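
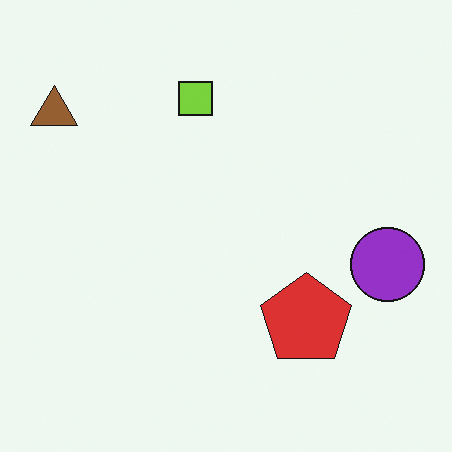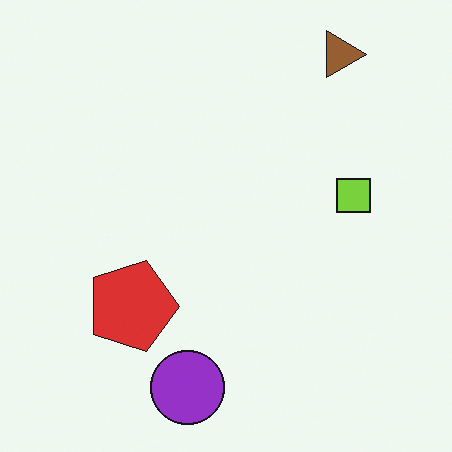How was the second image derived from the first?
The transformation is: rotated 90° clockwise.

The brown triangle sits in the top-left of the first image and the top-right of the second — consistent with a whole-image 90° clockwise rotation.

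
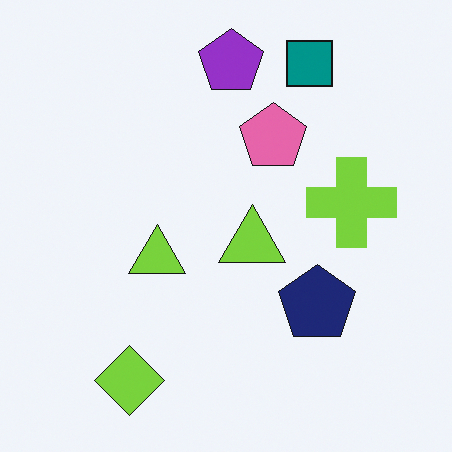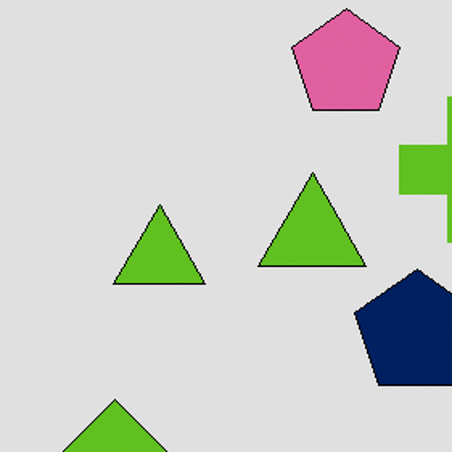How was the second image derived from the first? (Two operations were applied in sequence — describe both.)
The transformation is: posterized to a reduced palette, then cropped to a modestly smaller region and rescaled.

Each flat color has snapped to a coarser quantized level — most visibly, the near-white background has dropped to a flat grey. The visible shapes are larger and the field of view is narrower; shapes near the original edges may be partly or wholly outside the frame — a crop-and-rescale.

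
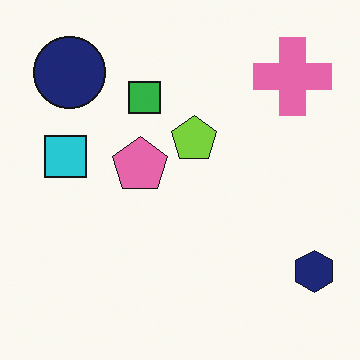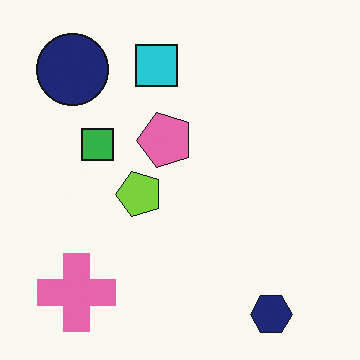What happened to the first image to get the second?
The image was transposed (reflected across the top-left ↔ bottom-right diagonal).

Shapes have swapped their row and column positions — what was in the top-right is now in the bottom-left — a diagonal reflection.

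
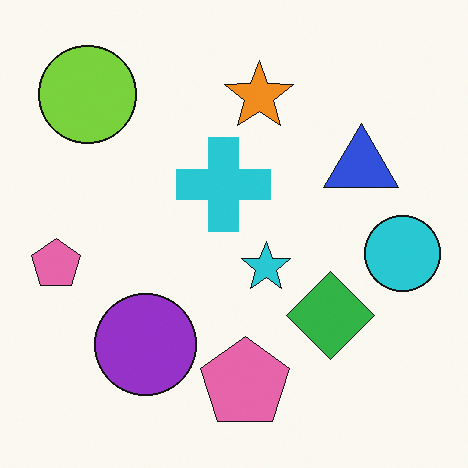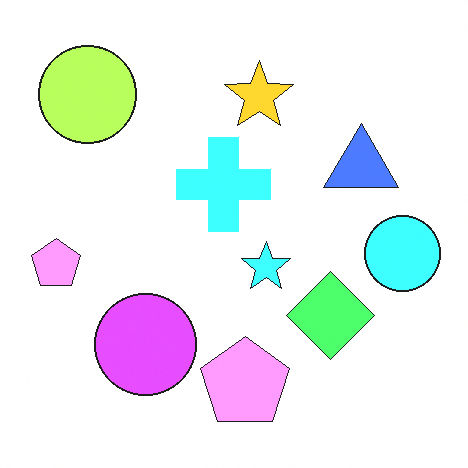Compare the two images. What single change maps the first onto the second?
The transformation is: substantially brightened.

Every pixel — background and shapes alike — is uniformly brightened.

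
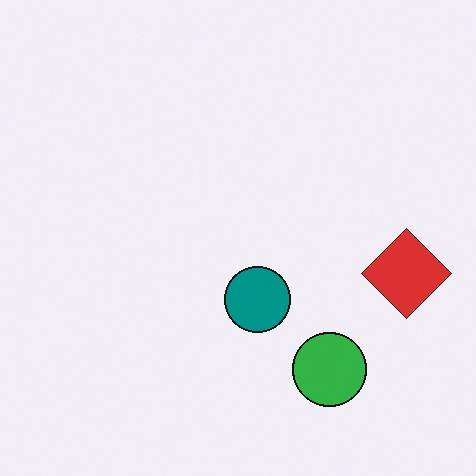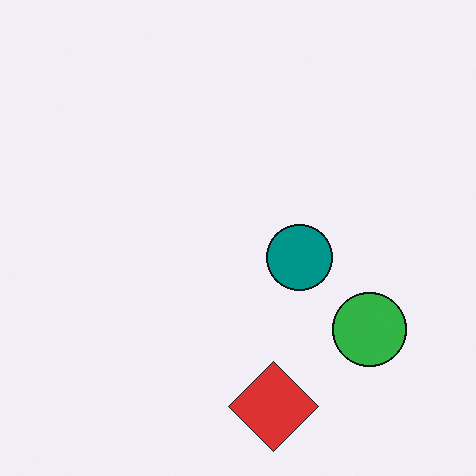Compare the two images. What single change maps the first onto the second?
The image was transposed (reflected across the top-left ↔ bottom-right diagonal).

Shapes have swapped their row and column positions — what was in the top-right is now in the bottom-left — a diagonal reflection.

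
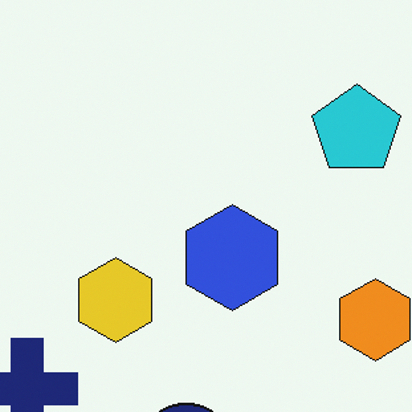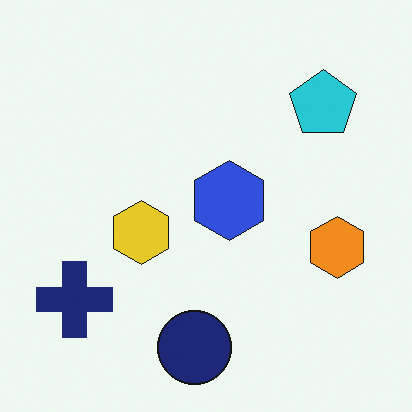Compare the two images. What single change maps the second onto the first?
Cropped slightly and scaled back up.

The visible shapes are larger and the field of view is narrower; shapes near the original edges may be partly or wholly outside the frame — a crop-and-rescale.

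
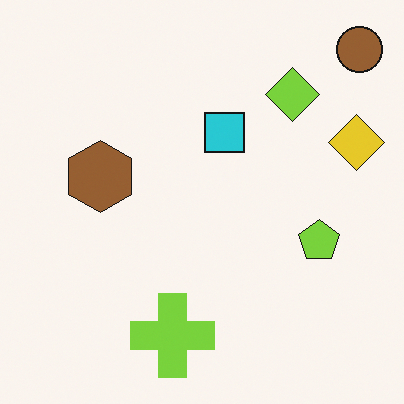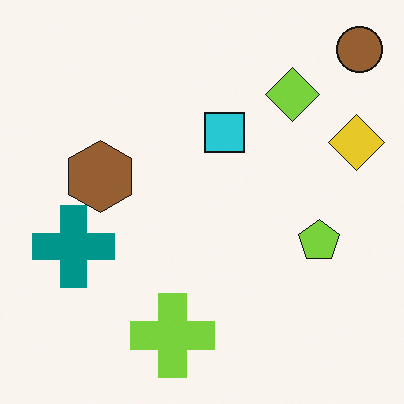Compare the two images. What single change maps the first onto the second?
The second image is the first overlaid with an additional teal cross.

A teal cross appears in the second image that is absent from the first.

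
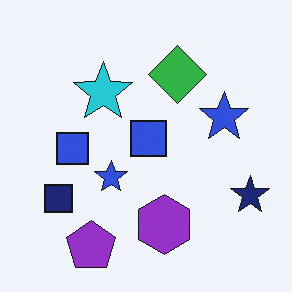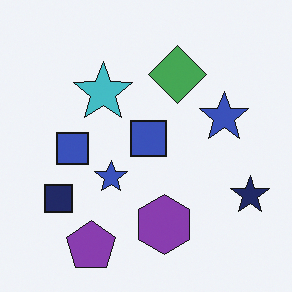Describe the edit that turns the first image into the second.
The transformation is: slightly desaturated.

All colors are more muted and greyish — a global saturation change.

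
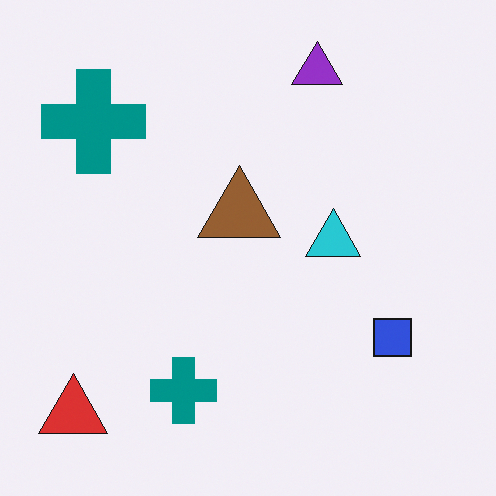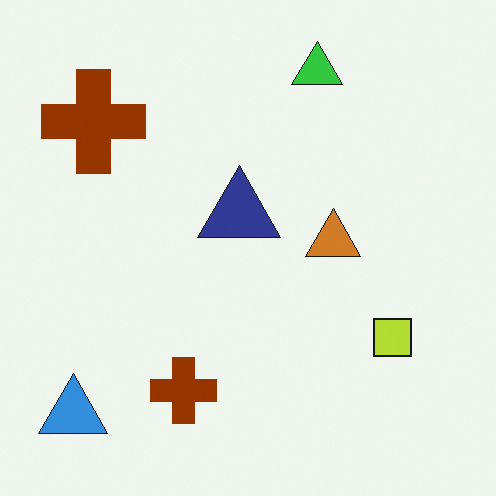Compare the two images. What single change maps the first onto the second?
This is the original image hue-shifted by a large amount.

Every shape's color has rotated by the same amount around the hue wheel — a uniform hue shift.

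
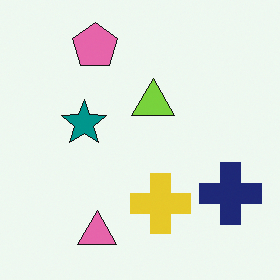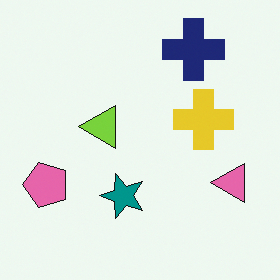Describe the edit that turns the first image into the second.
This is the original image rotated 90° counter-clockwise.

The navy cross sits in the bottom-right of the first image and the top-right of the second — consistent with a whole-image 90° counter-clockwise rotation.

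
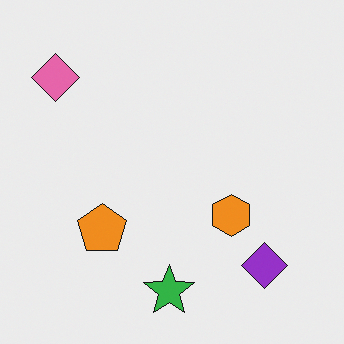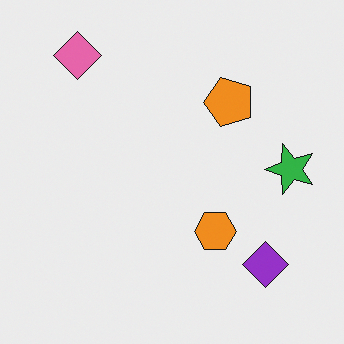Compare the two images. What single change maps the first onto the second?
The image was transposed (reflected across the top-left ↔ bottom-right diagonal).

Shapes have swapped their row and column positions — what was in the top-right is now in the bottom-left — a diagonal reflection.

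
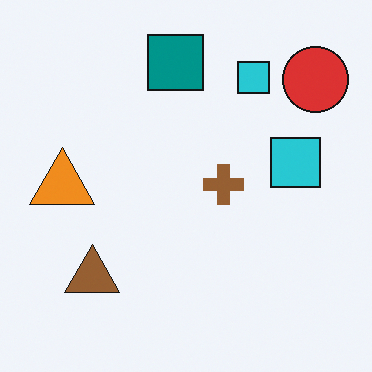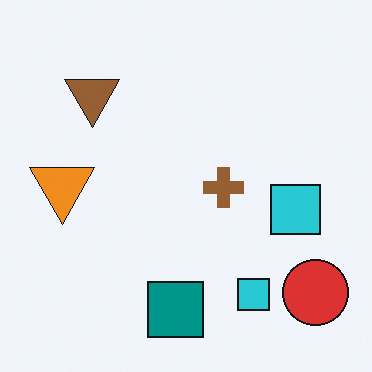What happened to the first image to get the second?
The image was flipped vertically (top ↔ bottom).

The teal square is in the top of the first image and the bottom of the second — shapes on opposite sides of the horizontal midline have swapped in a mirror flip.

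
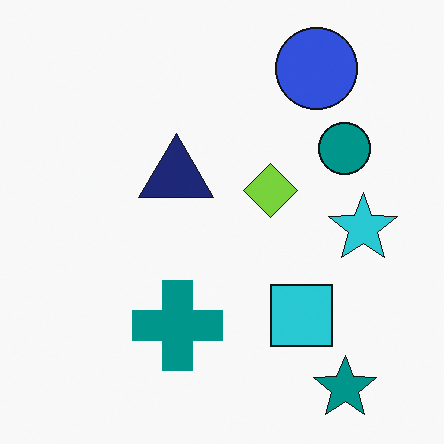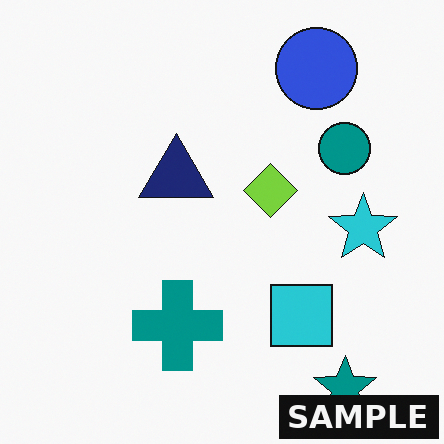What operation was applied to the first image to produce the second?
Watermarked with the text "SAMPLE" in the lower-right corner.

A dark label reading "SAMPLE" appears in the lower-right corner.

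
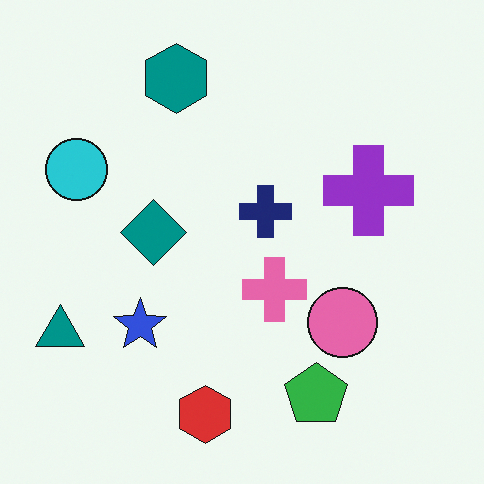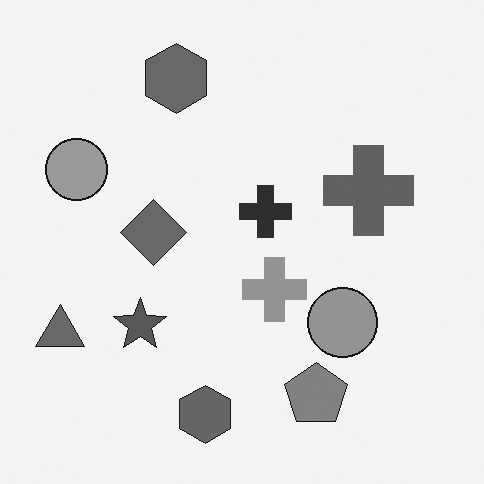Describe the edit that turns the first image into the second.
Converted to grayscale.

All color is removed — every shape is now a shade of grey.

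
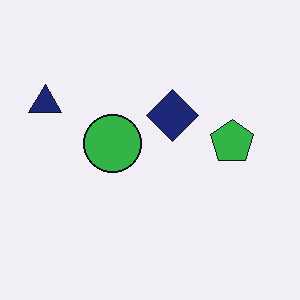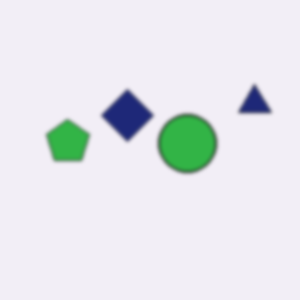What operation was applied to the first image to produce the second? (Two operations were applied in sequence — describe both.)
This is the original image flipped horizontally (left ↔ right), then given a subtle gaussian blur.

The navy triangle is in the left of the first image and the right of the second — shapes on opposite sides of the vertical midline have swapped in a mirror flip. Shape edges and outlines are uniformly softened across the whole image.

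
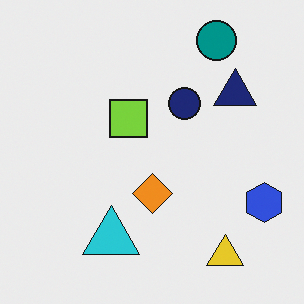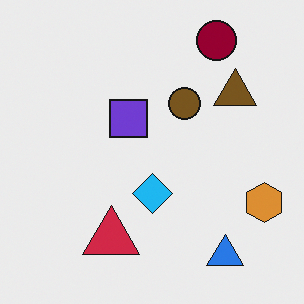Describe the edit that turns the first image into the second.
The image was hue-shifted through roughly half the color wheel.

Every shape's color has rotated by the same amount around the hue wheel — a uniform hue shift.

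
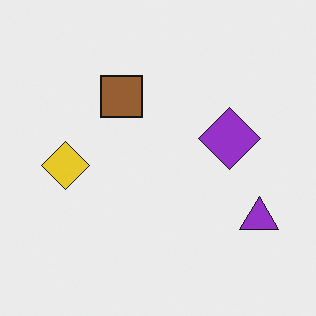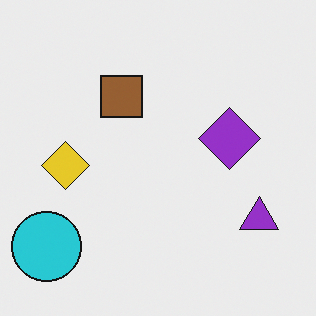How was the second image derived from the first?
It was overlaid with an additional cyan circle.

A cyan circle appears in the second image that is absent from the first.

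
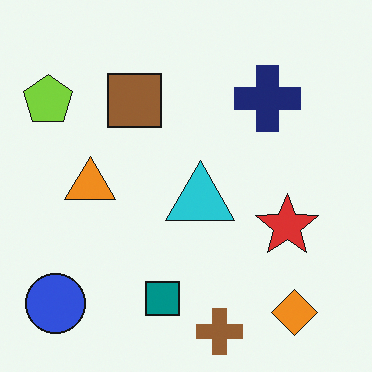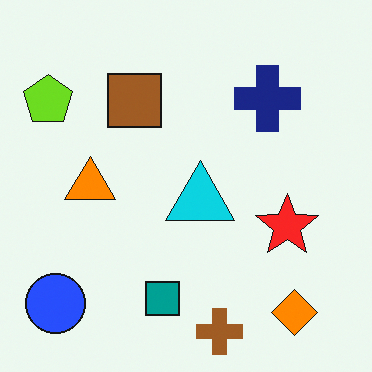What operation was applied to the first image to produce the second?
The second image is the first slightly oversaturated.

All colors are more vivid — a global saturation change.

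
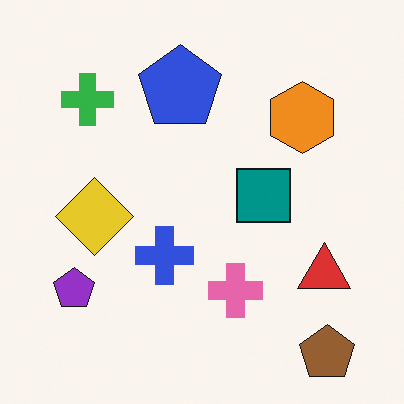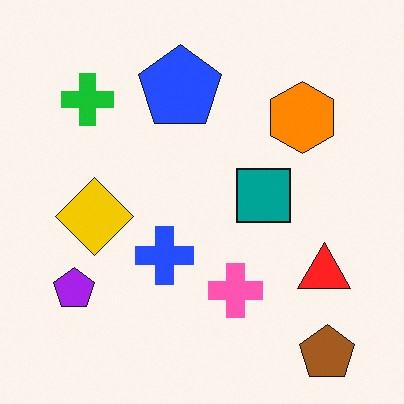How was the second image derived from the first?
Slightly oversaturated.

All colors are more vivid — a global saturation change.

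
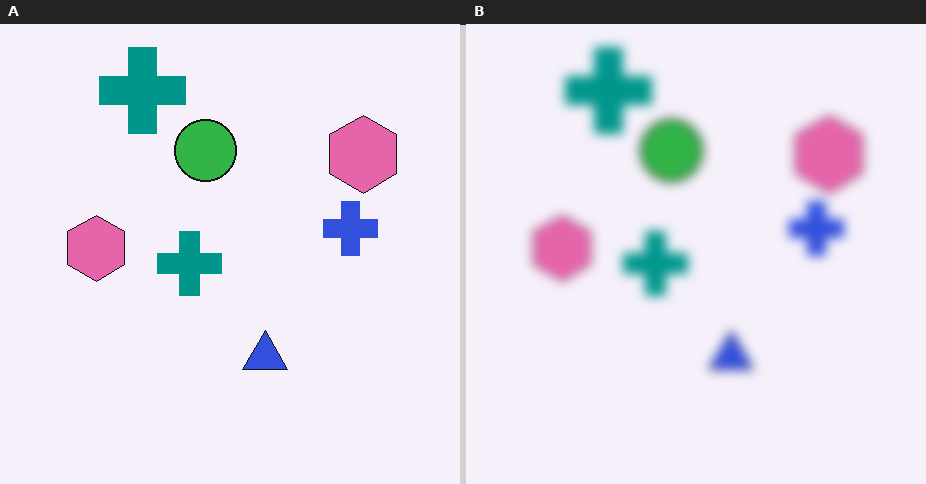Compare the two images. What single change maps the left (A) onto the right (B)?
This is the original image heavily blurred.

Shape edges and outlines are uniformly softened across the whole image.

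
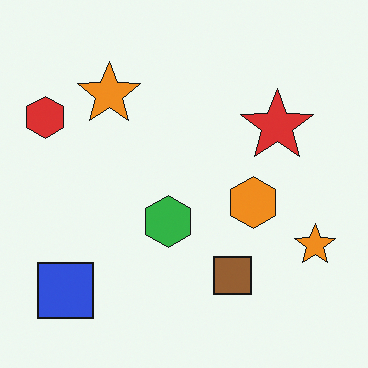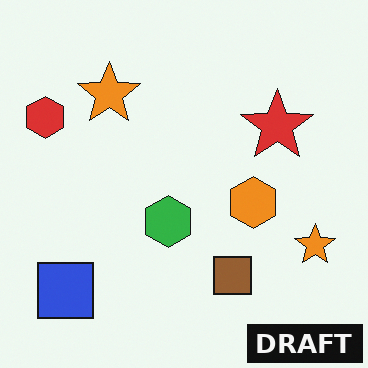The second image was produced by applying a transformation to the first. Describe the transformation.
The image was watermarked with the text "DRAFT" in the lower-right corner.

A dark label reading "DRAFT" appears in the lower-right corner.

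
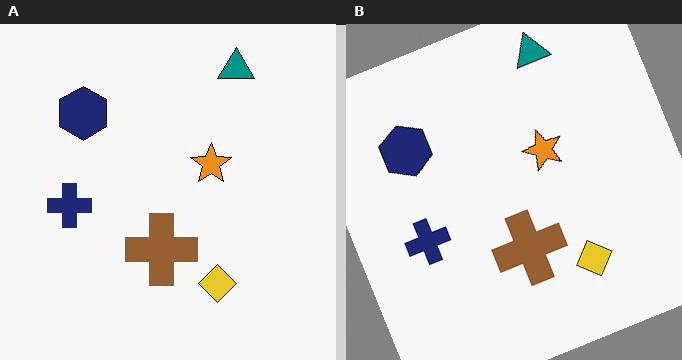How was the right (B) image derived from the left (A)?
It was rotated counter-clockwise by a moderate amount.

Every shape is tilted by the same angle and the image corners show triangular fill wedges — a whole-image rotation by a non-right angle.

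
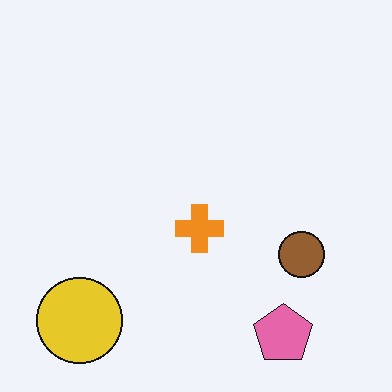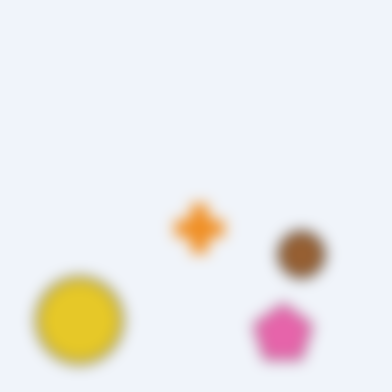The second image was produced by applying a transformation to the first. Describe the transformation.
Strongly gaussian-blurred.

Shape edges and outlines are uniformly softened across the whole image.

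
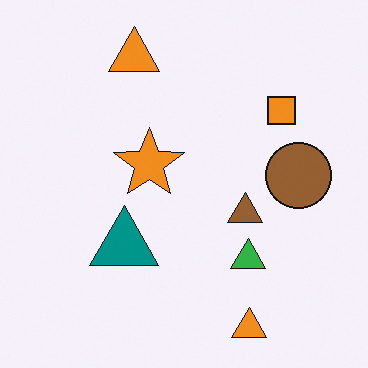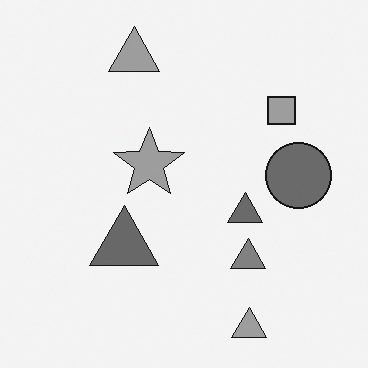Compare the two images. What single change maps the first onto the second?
It was converted to grayscale.

All color is removed — every shape is now a shade of grey.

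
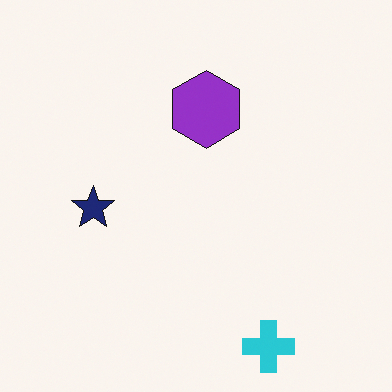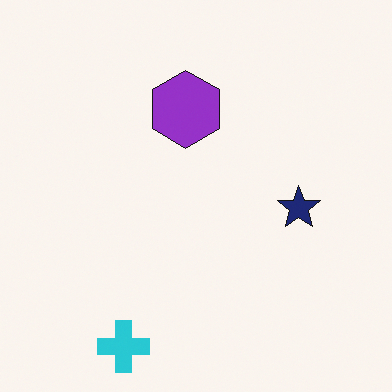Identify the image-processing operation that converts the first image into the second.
It was flipped horizontally (left ↔ right).

The navy star is in the left of the first image and the right of the second — shapes on opposite sides of the vertical midline have swapped in a mirror flip.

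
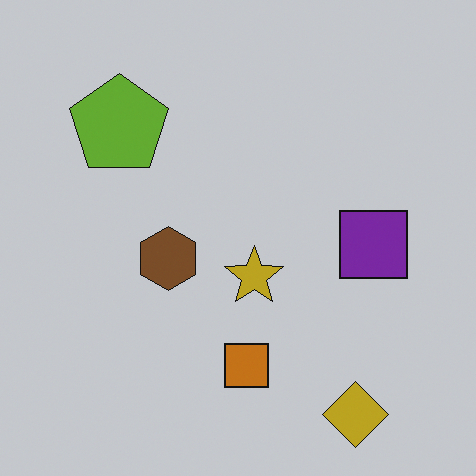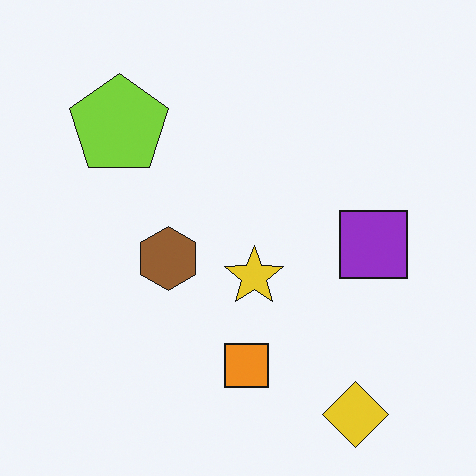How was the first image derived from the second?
It was darkened a little.

Every pixel — background and shapes alike — is uniformly darkened.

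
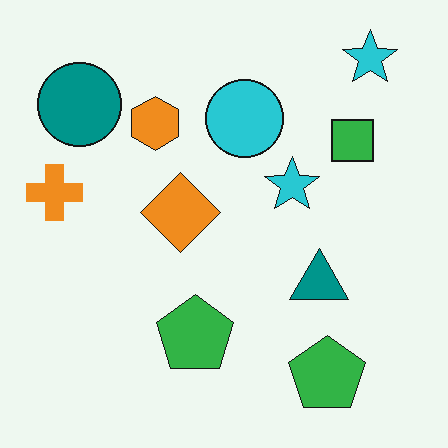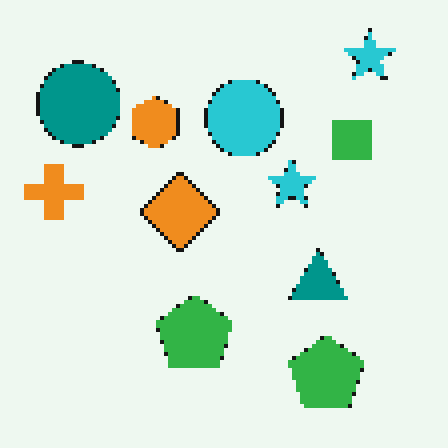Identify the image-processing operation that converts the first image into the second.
The second image is the first lightly pixelated (a mild mosaic effect).

Shapes are reduced to large square blocks; fine edges and outlines are lost — a downscale-then-upscale (mosaic) effect.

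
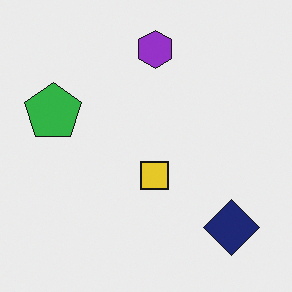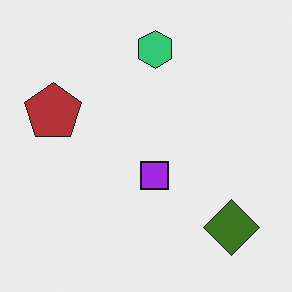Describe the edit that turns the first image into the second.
The image was hue-shifted by a large amount.

Every shape's color has rotated by the same amount around the hue wheel — a uniform hue shift.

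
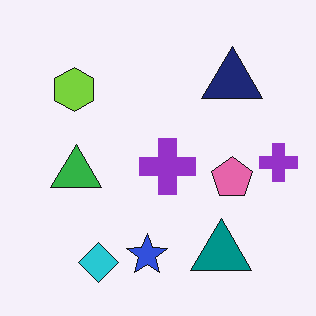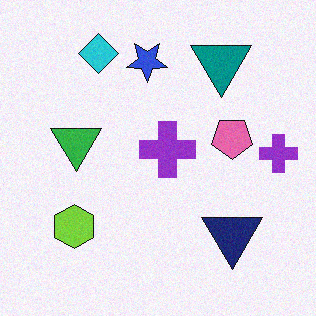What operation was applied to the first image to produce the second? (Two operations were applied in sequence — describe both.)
This is the original image degraded with light additive noise, then flipped vertically (top ↔ bottom).

Random speckle covers the whole image, including the flat background. The cyan diamond is in the bottom-left of the first image and the top-left of the second — shapes on opposite sides of the horizontal midline have swapped in a mirror flip.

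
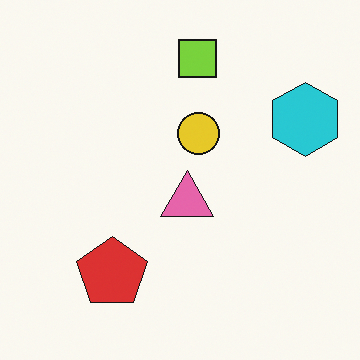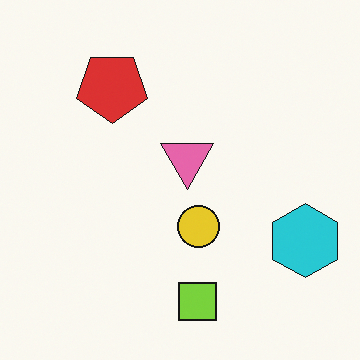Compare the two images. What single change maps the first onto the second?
This is the original image flipped vertically (top ↔ bottom).

The lime square is in the top of the first image and the bottom of the second — shapes on opposite sides of the horizontal midline have swapped in a mirror flip.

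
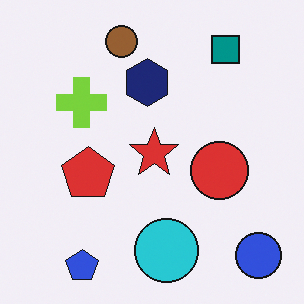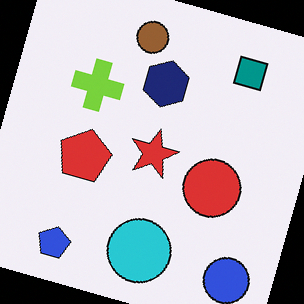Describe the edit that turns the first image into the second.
The second image is the first rotated clockwise by a moderate amount.

Every shape is tilted by the same angle and the image corners show triangular fill wedges — a whole-image rotation by a non-right angle.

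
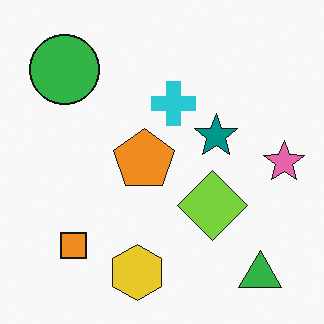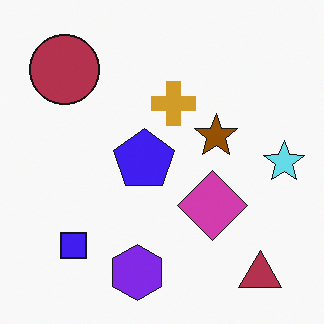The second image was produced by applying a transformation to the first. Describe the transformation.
Hue-shifted through roughly half the color wheel.

Every shape's color has rotated by the same amount around the hue wheel — a uniform hue shift.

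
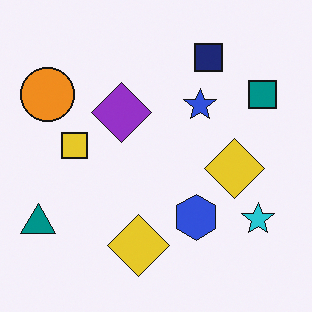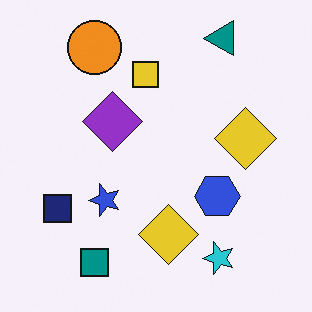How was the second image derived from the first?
The image was transposed (reflected across the top-left ↔ bottom-right diagonal).

Shapes have swapped their row and column positions — what was in the top-right is now in the bottom-left — a diagonal reflection.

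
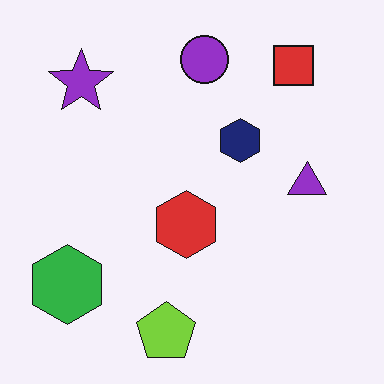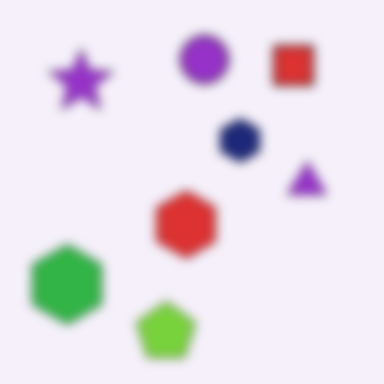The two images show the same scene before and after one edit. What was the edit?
The image was heavily blurred.

Shape edges and outlines are uniformly softened across the whole image.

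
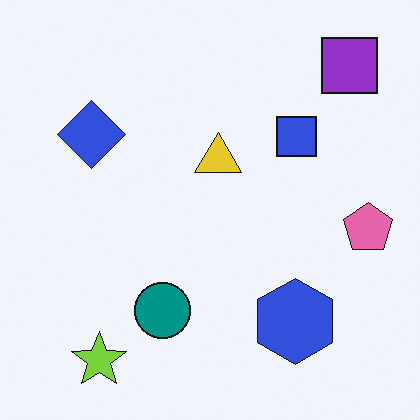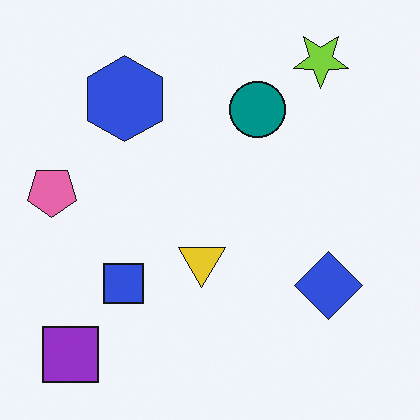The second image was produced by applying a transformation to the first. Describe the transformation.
The transformation is: rotated 180°.

The purple square sits in the top-right of the first image and the bottom-left of the second — consistent with a whole-image 180° rotation.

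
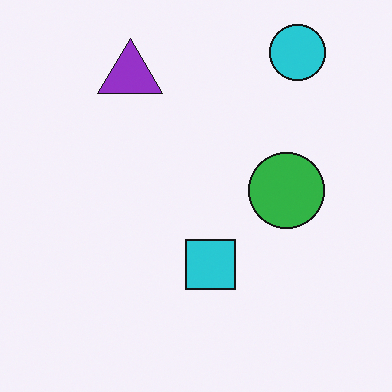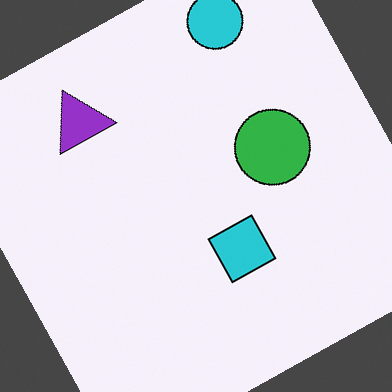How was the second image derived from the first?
It was rotated counter-clockwise by a moderate amount.

Every shape is tilted by the same angle and the image corners show triangular fill wedges — a whole-image rotation by a non-right angle.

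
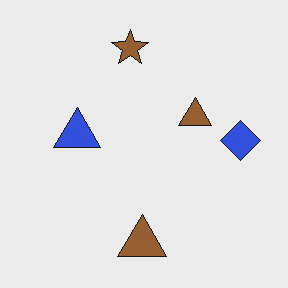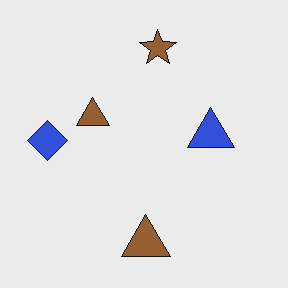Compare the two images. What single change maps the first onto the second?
The second image is the first flipped horizontally (left ↔ right).

The blue diamond is in the right of the first image and the left of the second — shapes on opposite sides of the vertical midline have swapped in a mirror flip.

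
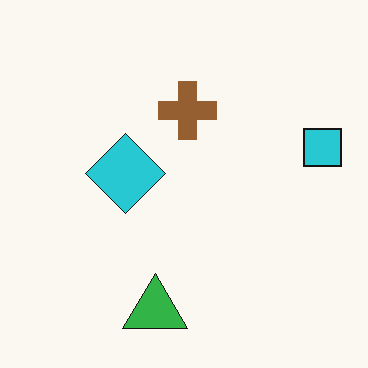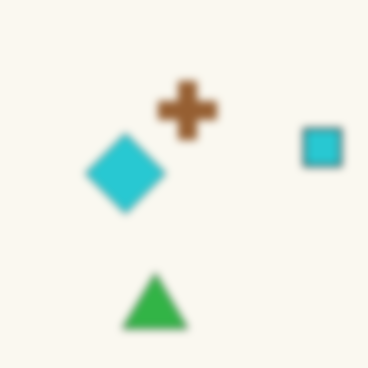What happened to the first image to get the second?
The image was noticeably gaussian-blurred.

Shape edges and outlines are uniformly softened across the whole image.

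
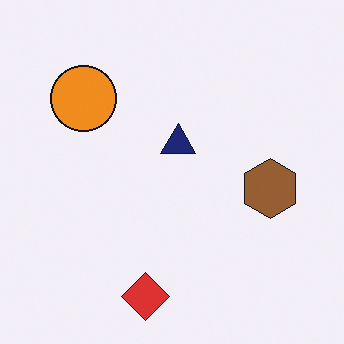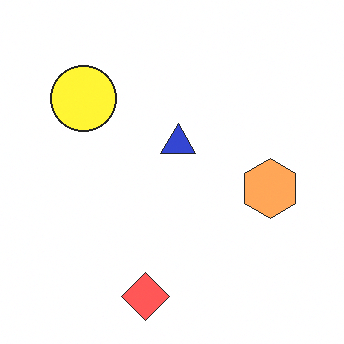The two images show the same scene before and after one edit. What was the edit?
It was brightened a lot.

Every pixel — background and shapes alike — is uniformly brightened.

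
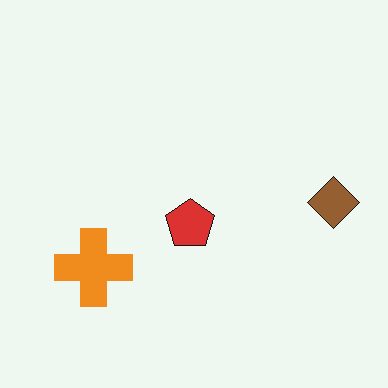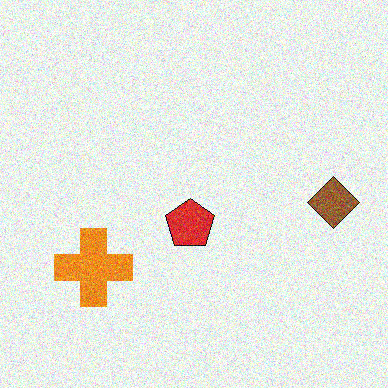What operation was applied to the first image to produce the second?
Degraded with moderate additive noise.

Random speckle covers the whole image, including the flat background.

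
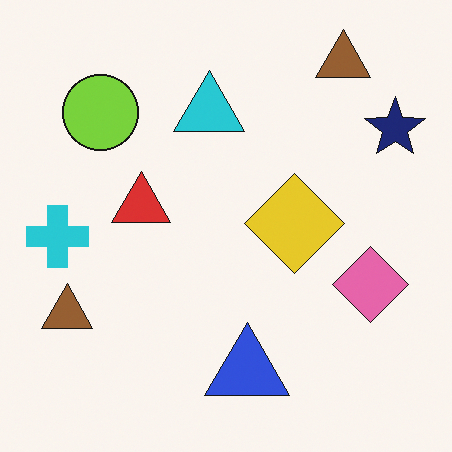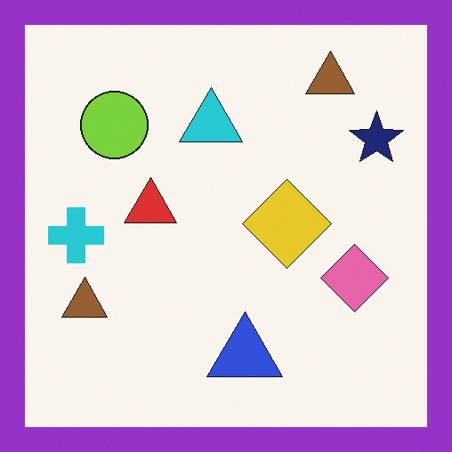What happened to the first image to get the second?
Framed with a purple border.

A solid purple frame runs around the edge of the second image, with the content slightly shrunk inside it.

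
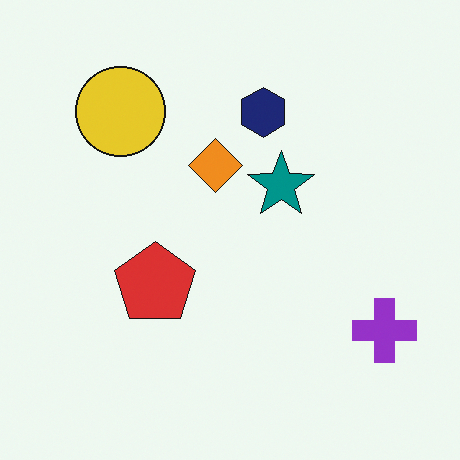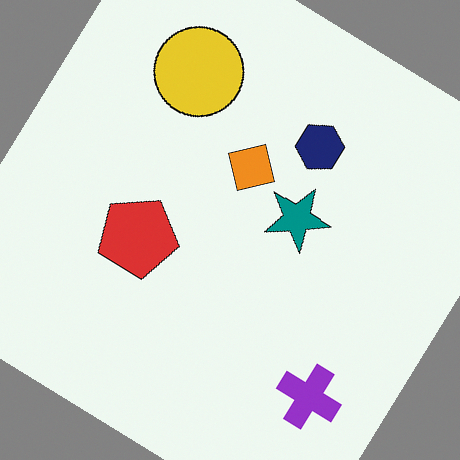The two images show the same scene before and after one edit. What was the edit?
This is the original image rotated clockwise by a large amount — several tens of degrees.

Every shape is tilted by the same angle and the image corners show triangular fill wedges — a whole-image rotation by a non-right angle.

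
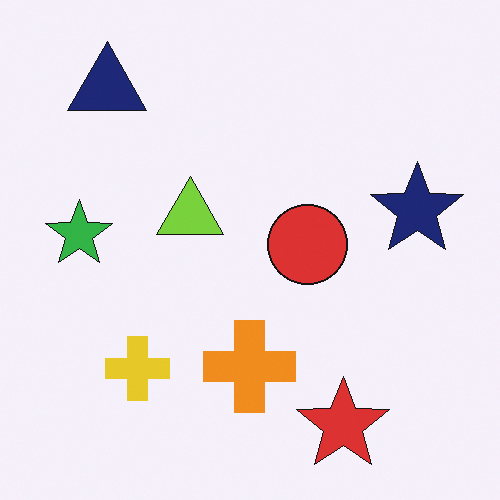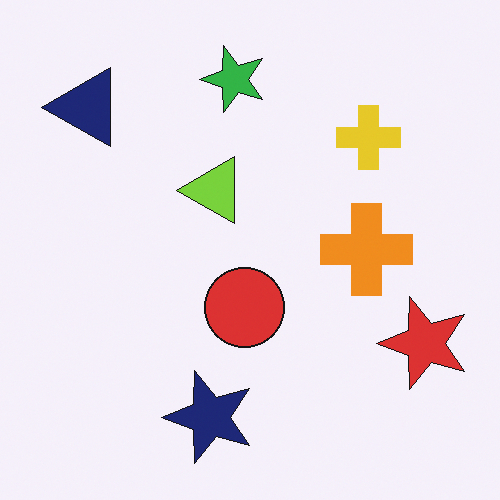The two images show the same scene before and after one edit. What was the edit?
The image was transposed (reflected across the top-left ↔ bottom-right diagonal).

Shapes have swapped their row and column positions — what was in the top-right is now in the bottom-left — a diagonal reflection.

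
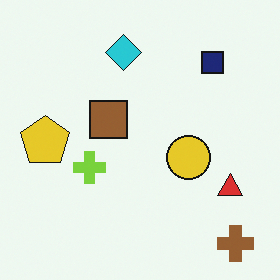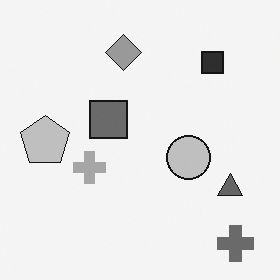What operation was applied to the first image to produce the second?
It was converted to grayscale.

All color is removed — every shape is now a shade of grey.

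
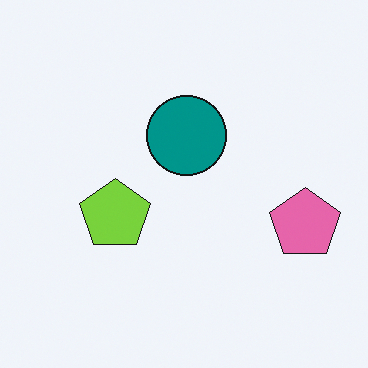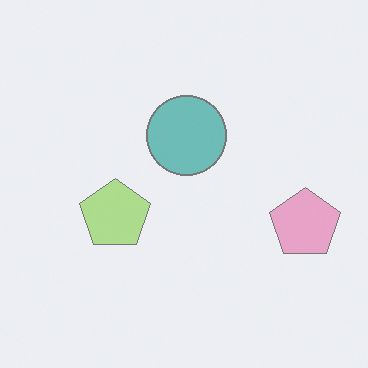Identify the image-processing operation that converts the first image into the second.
The second image is the first washed out (contrast reduced).

Tones are pushed toward mid-grey across the whole image — a global contrast change.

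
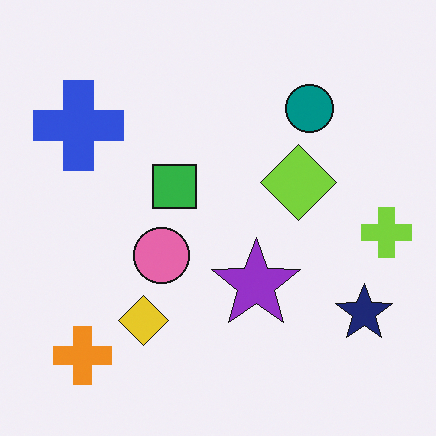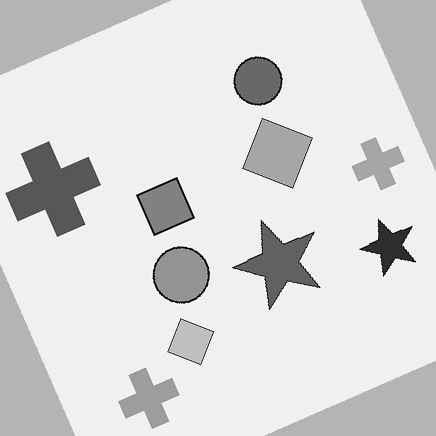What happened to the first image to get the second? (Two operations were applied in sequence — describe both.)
The transformation is: rotated counter-clockwise by a clearly visible amount, then converted to grayscale.

Every shape is tilted by the same angle and the image corners show triangular fill wedges — a whole-image rotation by a non-right angle. All color is removed — every shape is now a shade of grey.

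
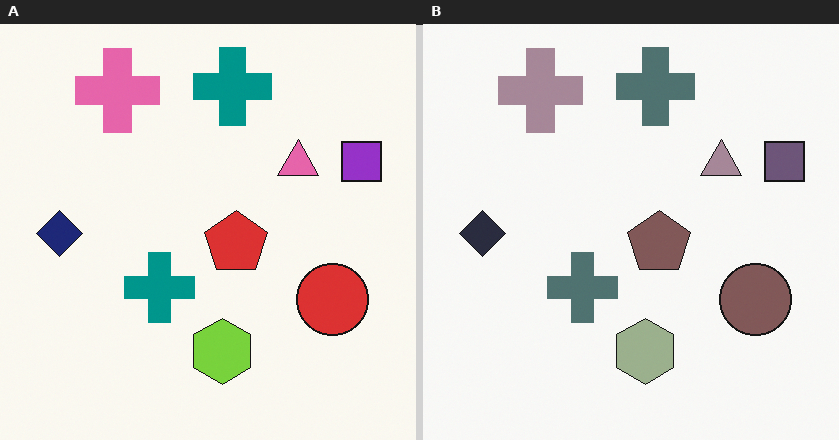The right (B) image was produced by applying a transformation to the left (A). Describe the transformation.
It was made much more muted (saturation change).

All colors are more muted and greyish — a global saturation change.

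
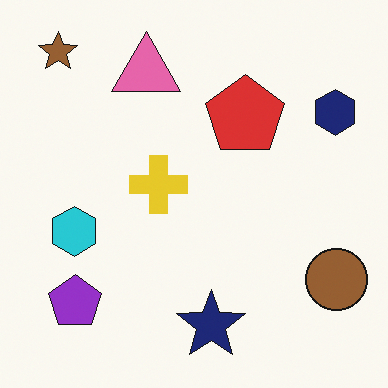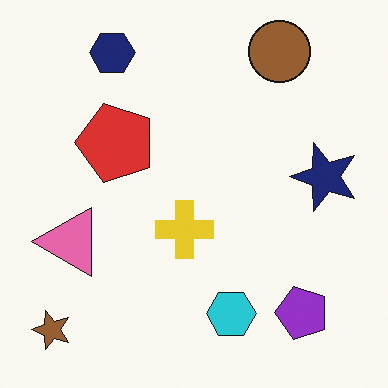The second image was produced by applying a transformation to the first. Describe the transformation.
This is the original image rotated 90° counter-clockwise.

The brown star sits in the top-left of the first image and the bottom-left of the second — consistent with a whole-image 90° counter-clockwise rotation.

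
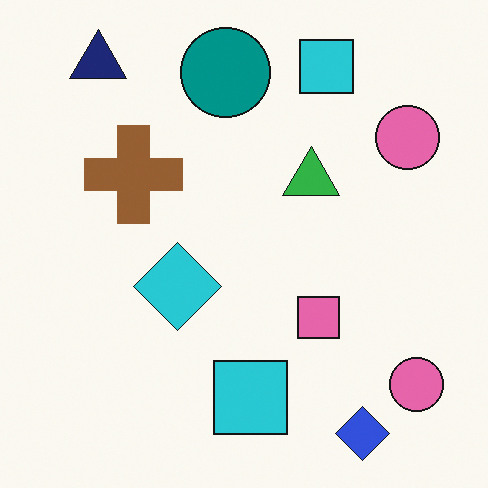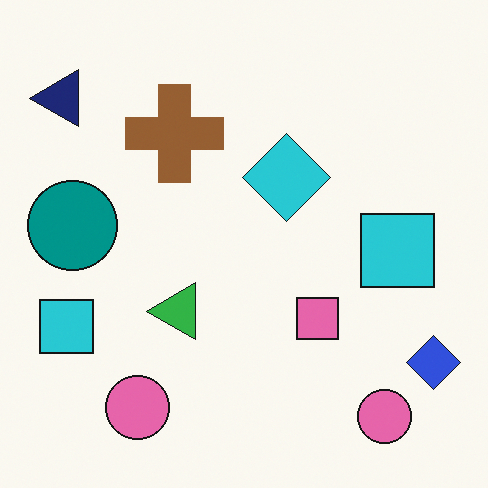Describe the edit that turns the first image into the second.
Transposed (reflected across the top-left ↔ bottom-right diagonal).

Shapes have swapped their row and column positions — what was in the top-right is now in the bottom-left — a diagonal reflection.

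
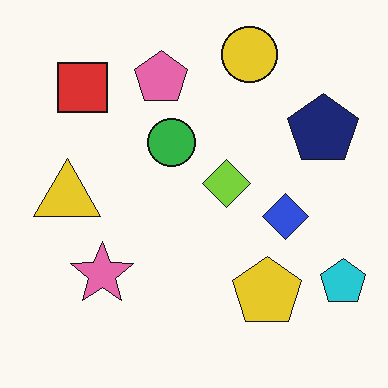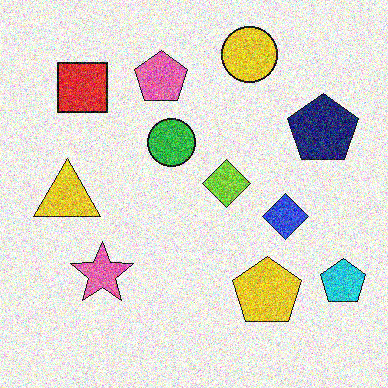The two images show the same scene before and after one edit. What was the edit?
The transformation is: degraded with heavy additive noise.

Random speckle covers the whole image, including the flat background.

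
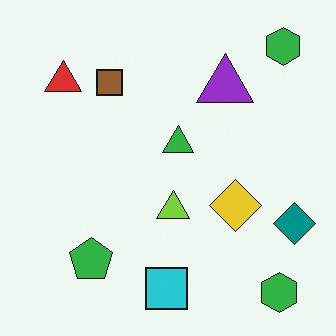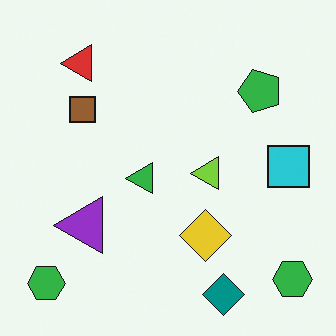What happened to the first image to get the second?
The second image is the first transposed (reflected across the top-left ↔ bottom-right diagonal).

Shapes have swapped their row and column positions — what was in the top-right is now in the bottom-left — a diagonal reflection.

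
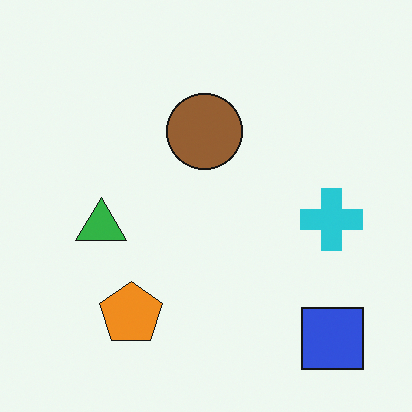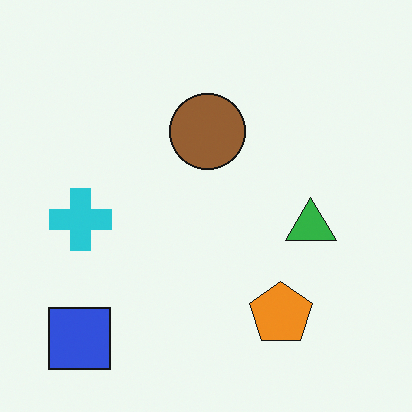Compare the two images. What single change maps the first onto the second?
This is the original image flipped horizontally (left ↔ right).

The blue square is in the bottom-right of the first image and the bottom-left of the second — shapes on opposite sides of the vertical midline have swapped in a mirror flip.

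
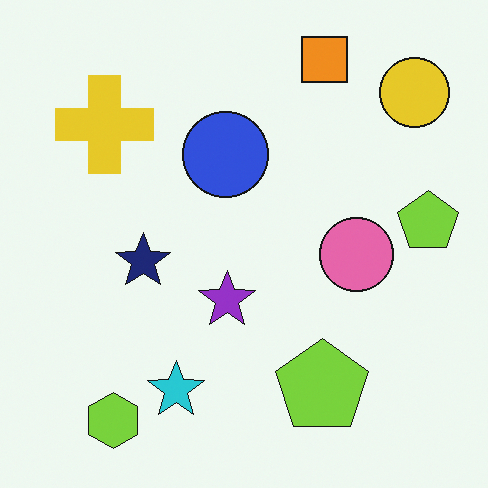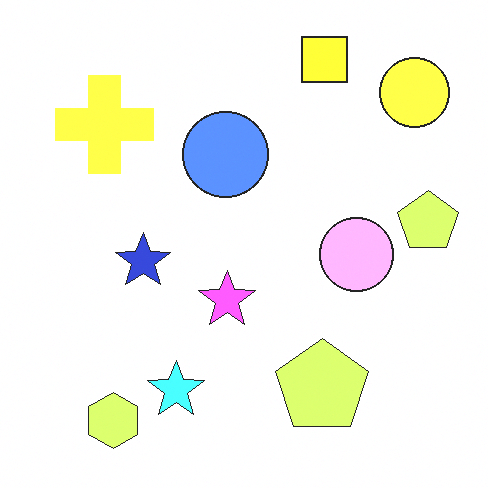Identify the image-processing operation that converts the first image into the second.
This is the original image substantially brightened.

Every pixel — background and shapes alike — is uniformly brightened.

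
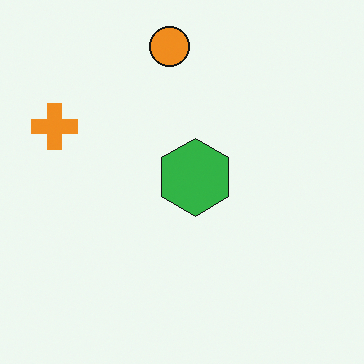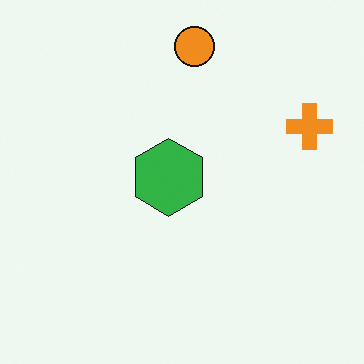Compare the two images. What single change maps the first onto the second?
It was flipped horizontally (left ↔ right).

The orange cross is in the left of the first image and the right of the second — shapes on opposite sides of the vertical midline have swapped in a mirror flip.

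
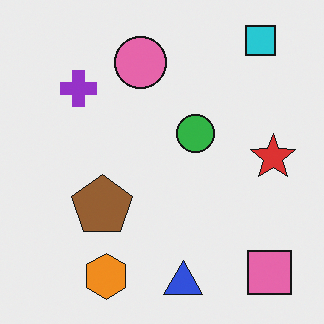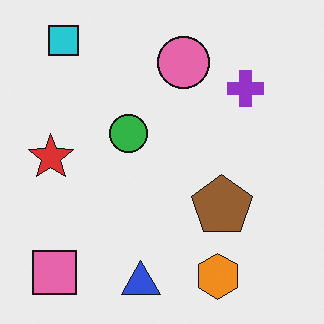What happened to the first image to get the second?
The transformation is: flipped horizontally (left ↔ right).

The red star is in the right of the first image and the left of the second — shapes on opposite sides of the vertical midline have swapped in a mirror flip.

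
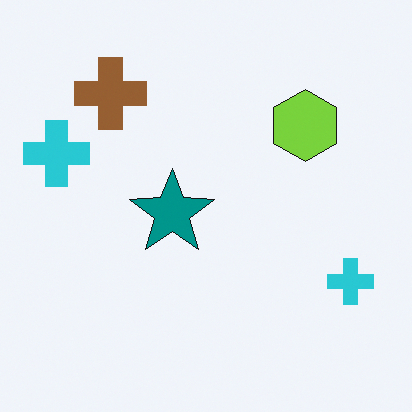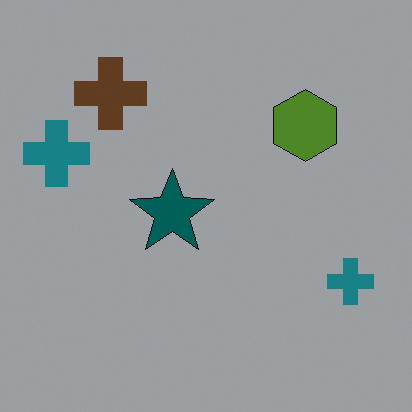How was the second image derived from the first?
Darkened a lot.

Every pixel — background and shapes alike — is uniformly darkened.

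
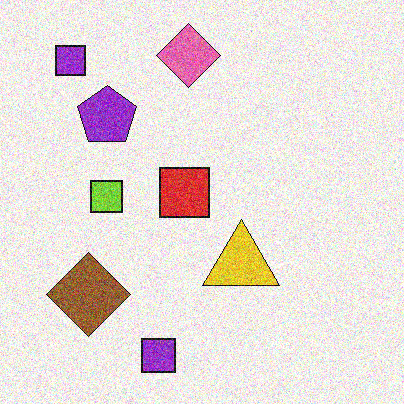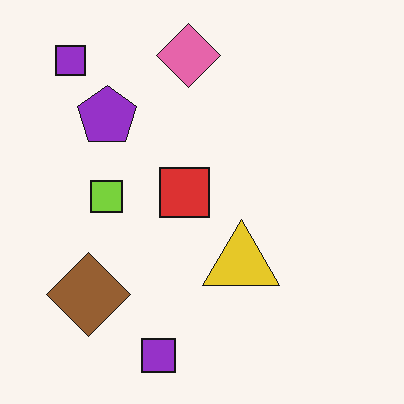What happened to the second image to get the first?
It was degraded with a thick layer of grain.

Random speckle covers the whole image, including the flat background.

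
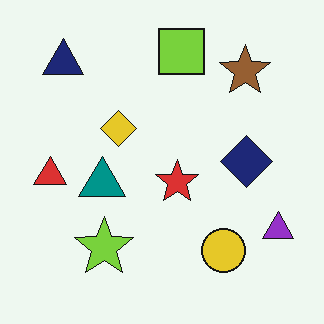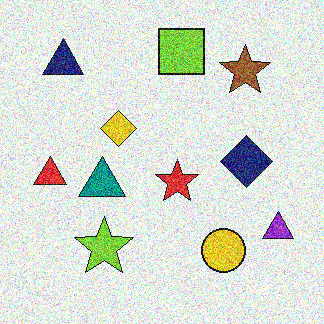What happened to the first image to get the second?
The second image is the first degraded with strong gaussian noise.

Random speckle covers the whole image, including the flat background.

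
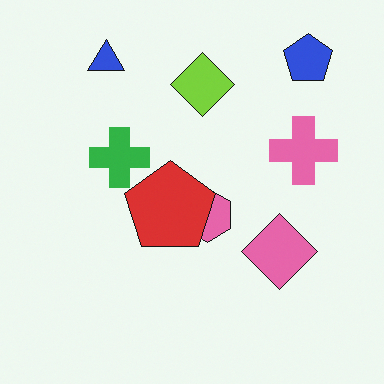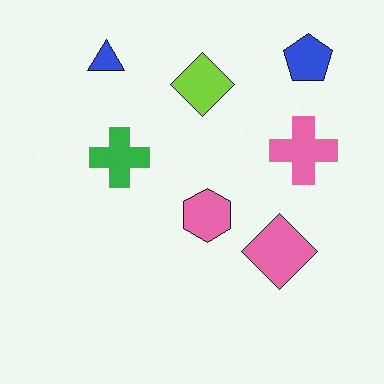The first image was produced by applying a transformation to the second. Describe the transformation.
The transformation is: overlaid with an additional red pentagon.

A red pentagon appears in the first image that is absent from the second.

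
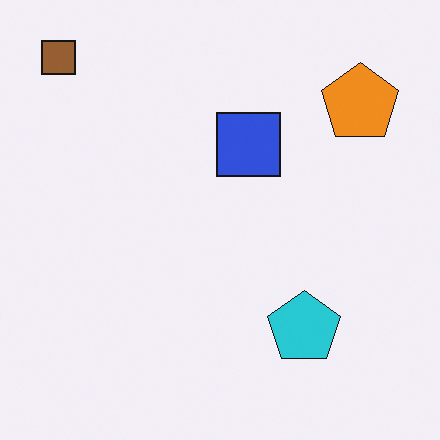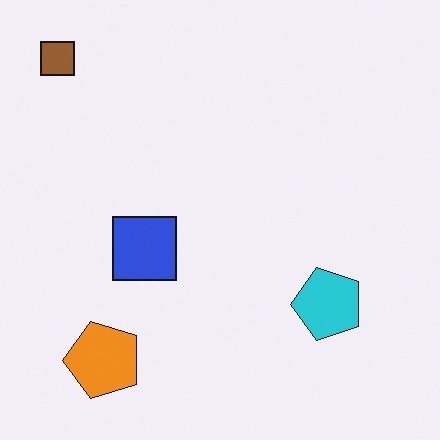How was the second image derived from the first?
Transposed (reflected across the top-left ↔ bottom-right diagonal).

Shapes have swapped their row and column positions — what was in the top-right is now in the bottom-left — a diagonal reflection.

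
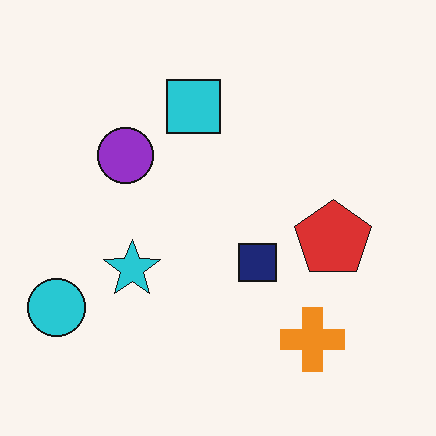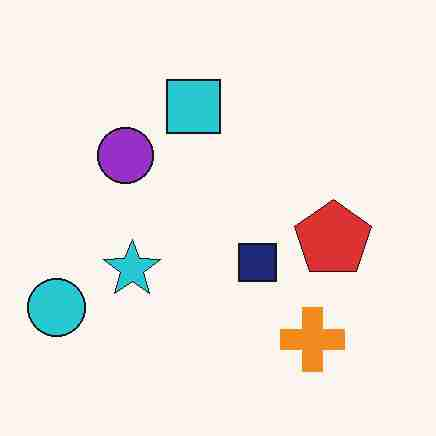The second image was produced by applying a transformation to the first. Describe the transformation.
The image was heavily JPEG-compressed with obvious blocking artifacts.

Blocky 8×8 compression artifacts appear around shape edges and the flat background shows ringing — characteristic JPEG degradation.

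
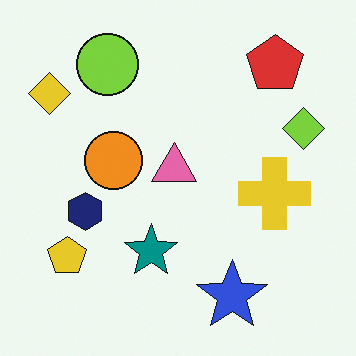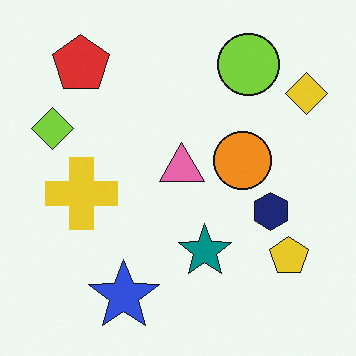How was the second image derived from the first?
The second image is the first flipped horizontally (left ↔ right).

The yellow diamond is in the top-left of the first image and the top-right of the second — shapes on opposite sides of the vertical midline have swapped in a mirror flip.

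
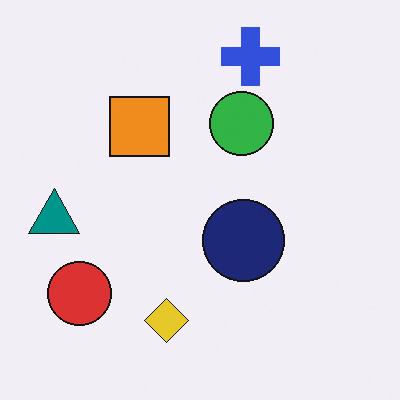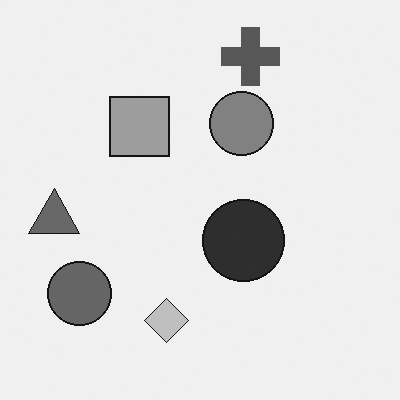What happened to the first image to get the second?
This is the original image converted to grayscale.

All color is removed — every shape is now a shade of grey.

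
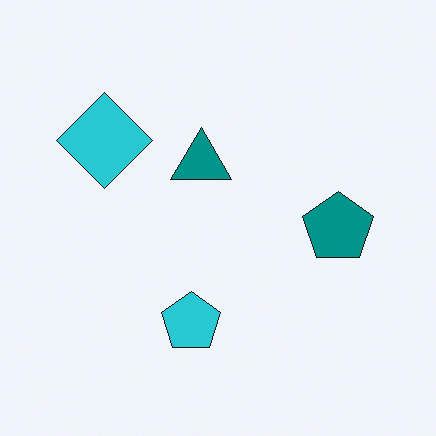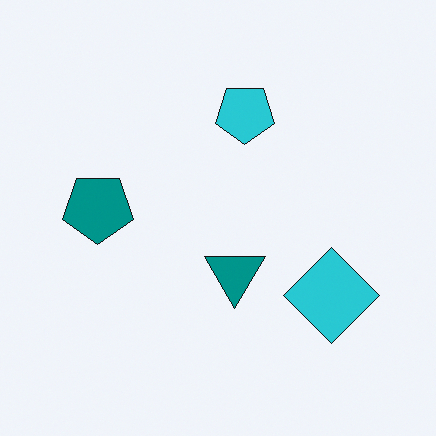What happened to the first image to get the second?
Rotated 180°.

The cyan diamond sits in the top-left of the first image and the bottom-right of the second — consistent with a whole-image 180° rotation.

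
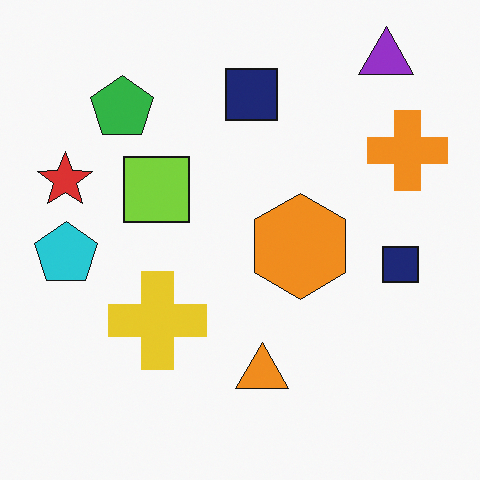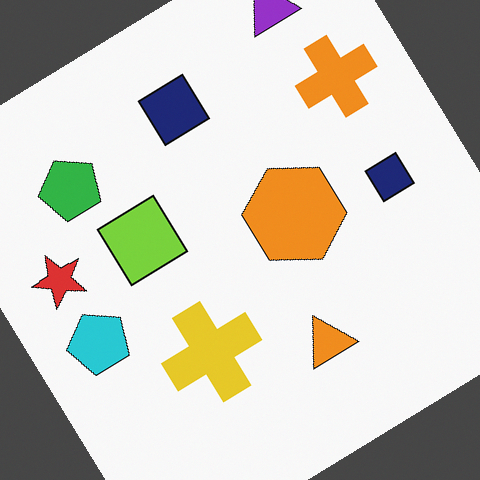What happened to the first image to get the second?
The transformation is: rotated counter-clockwise by a large amount — several tens of degrees.

Every shape is tilted by the same angle and the image corners show triangular fill wedges — a whole-image rotation by a non-right angle.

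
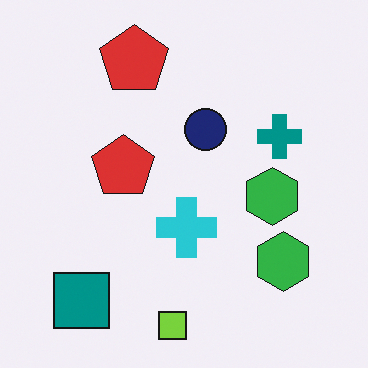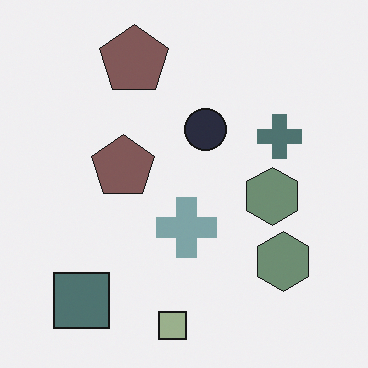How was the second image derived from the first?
Made much more muted (saturation change).

All colors are more muted and greyish — a global saturation change.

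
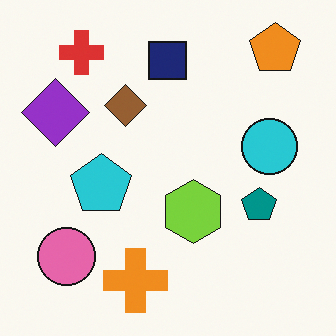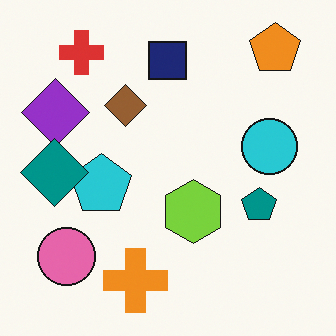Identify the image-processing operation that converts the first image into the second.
The second image is the first overlaid with an additional teal diamond.

A teal diamond appears in the second image that is absent from the first.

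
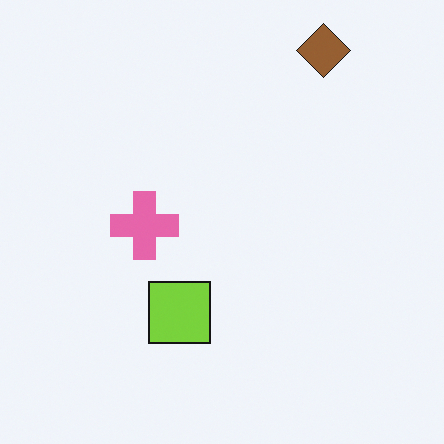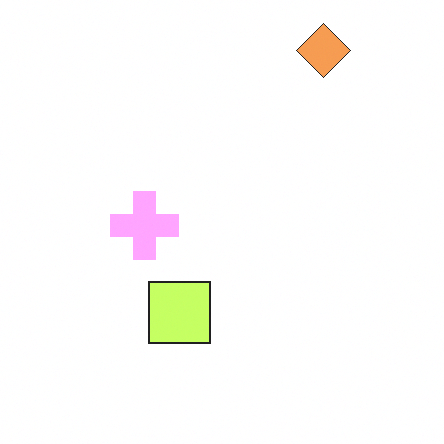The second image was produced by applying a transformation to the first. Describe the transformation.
The transformation is: substantially brightened.

Every pixel — background and shapes alike — is uniformly brightened.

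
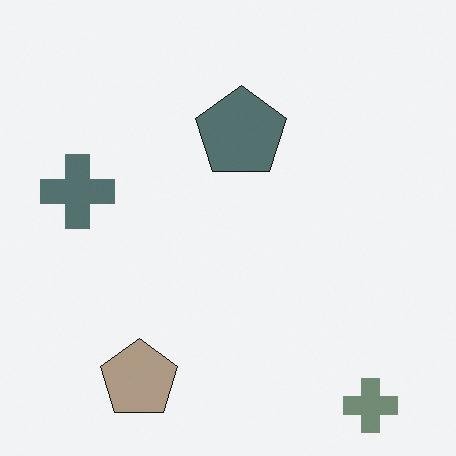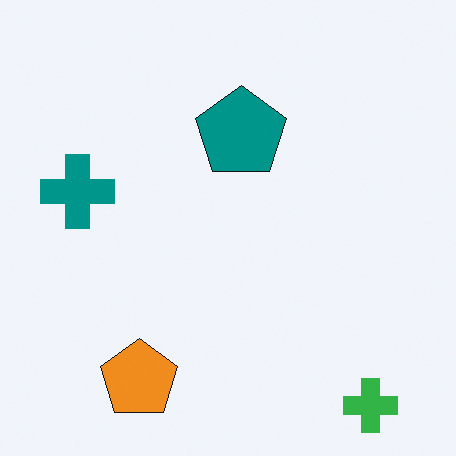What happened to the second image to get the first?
This is the original image made much more muted (saturation change).

All colors are more muted and greyish — a global saturation change.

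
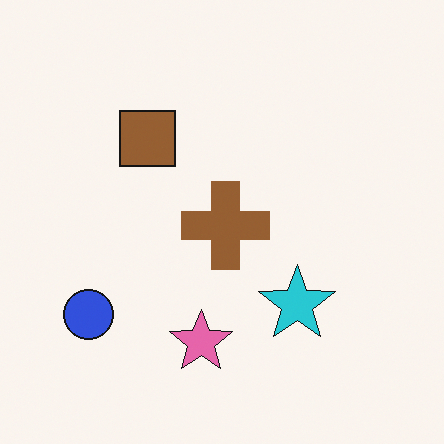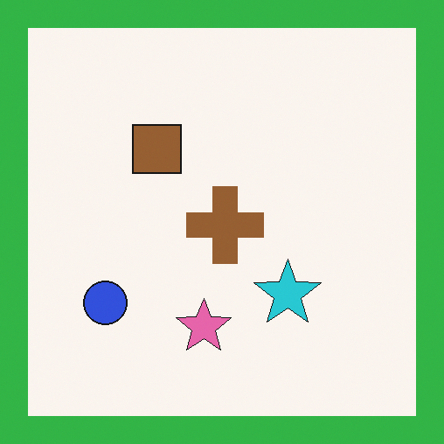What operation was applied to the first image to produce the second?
The transformation is: framed with a green border.

A solid green frame runs around the edge of the second image, with the content slightly shrunk inside it.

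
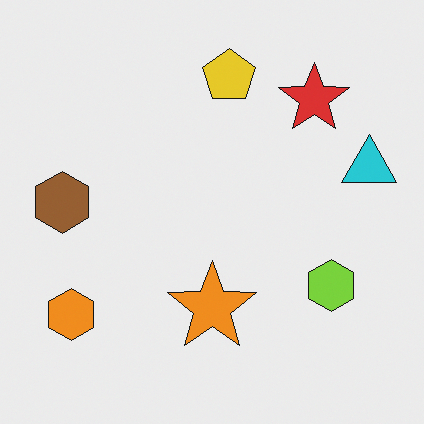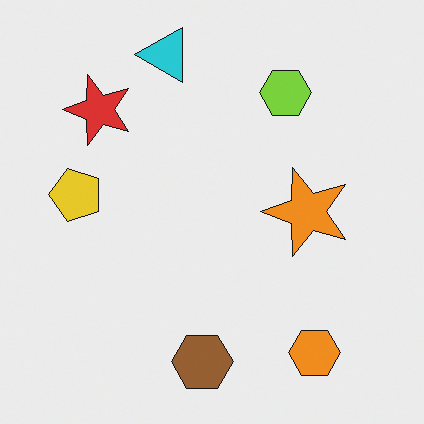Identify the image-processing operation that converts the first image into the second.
Rotated 90° counter-clockwise.

The orange hexagon sits in the bottom-left of the first image and the bottom-right of the second — consistent with a whole-image 90° counter-clockwise rotation.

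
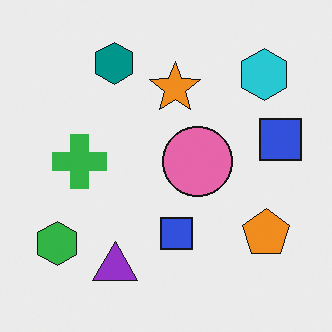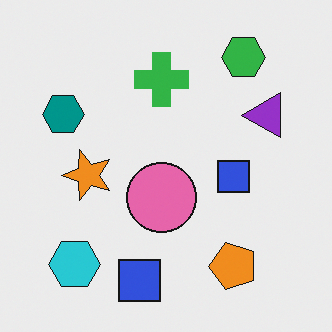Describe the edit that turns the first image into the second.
It was transposed (reflected across the top-left ↔ bottom-right diagonal).

Shapes have swapped their row and column positions — what was in the top-right is now in the bottom-left — a diagonal reflection.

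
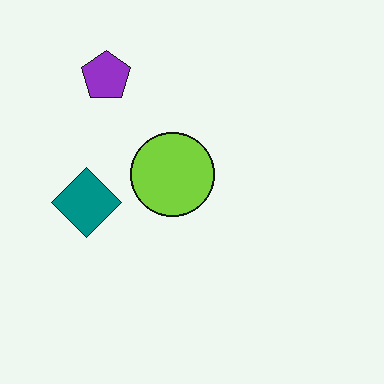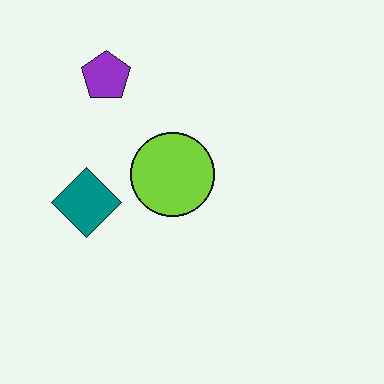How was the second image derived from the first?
This is the original image given moderate JPEG compression.

Blocky 8×8 compression artifacts appear around shape edges and the flat background shows ringing — characteristic JPEG degradation.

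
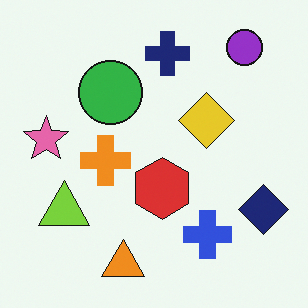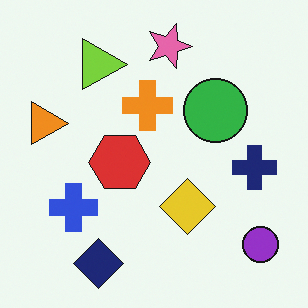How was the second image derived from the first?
It was rotated 90° clockwise.

The purple circle sits in the top-right of the first image and the bottom-right of the second — consistent with a whole-image 90° clockwise rotation.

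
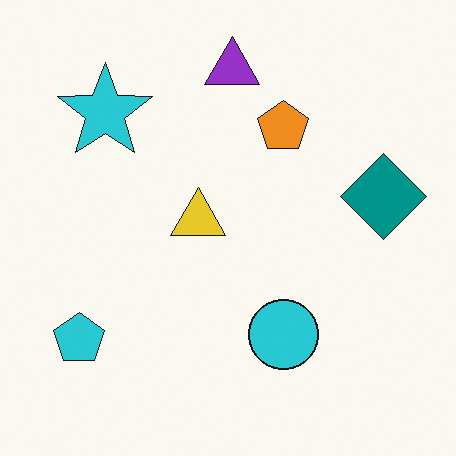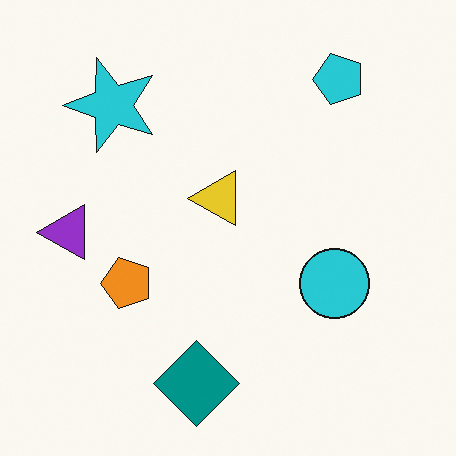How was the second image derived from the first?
Transposed (reflected across the top-left ↔ bottom-right diagonal).

Shapes have swapped their row and column positions — what was in the top-right is now in the bottom-left — a diagonal reflection.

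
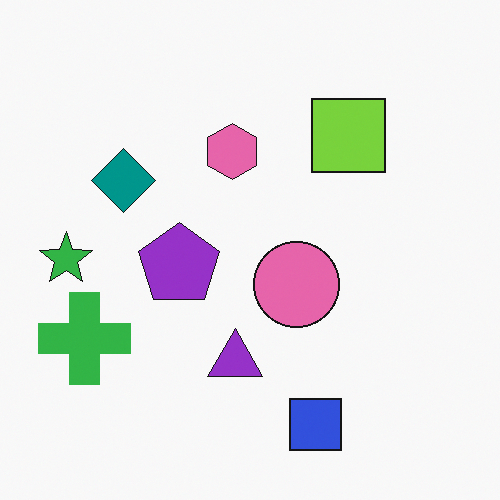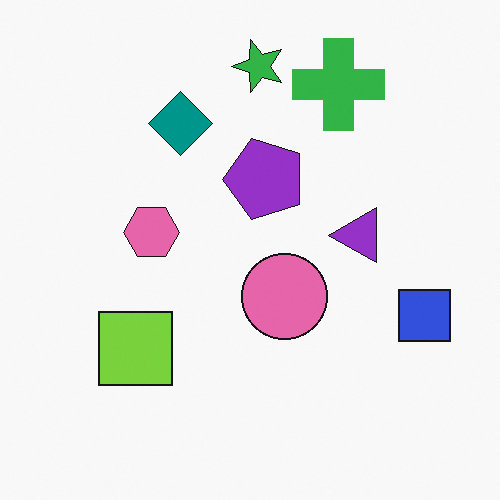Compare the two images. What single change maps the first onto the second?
The image was transposed (reflected across the top-left ↔ bottom-right diagonal).

Shapes have swapped their row and column positions — what was in the top-right is now in the bottom-left — a diagonal reflection.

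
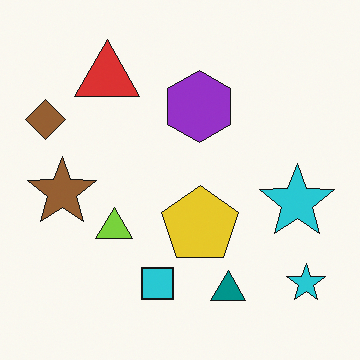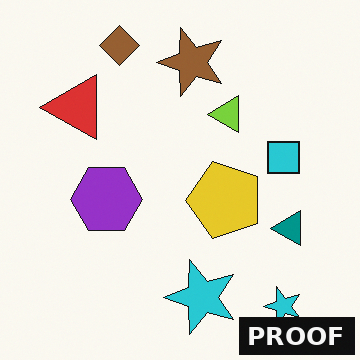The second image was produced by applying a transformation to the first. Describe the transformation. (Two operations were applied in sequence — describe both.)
The second image is the first transposed (reflected across the top-left ↔ bottom-right diagonal), then watermarked with the text "PROOF" in the lower-right corner.

Shapes have swapped their row and column positions — what was in the top-right is now in the bottom-left — a diagonal reflection. A dark label reading "PROOF" appears in the lower-right corner.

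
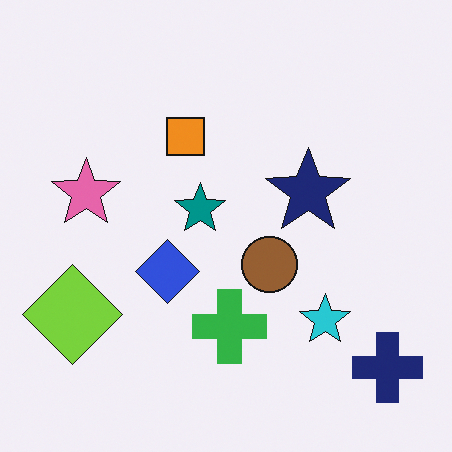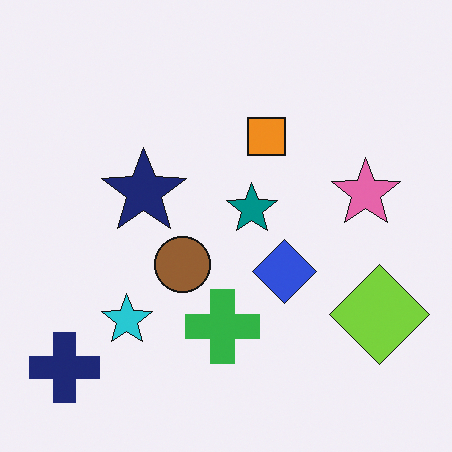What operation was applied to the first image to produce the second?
The transformation is: flipped horizontally (left ↔ right).

The navy cross is in the bottom-right of the first image and the bottom-left of the second — shapes on opposite sides of the vertical midline have swapped in a mirror flip.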